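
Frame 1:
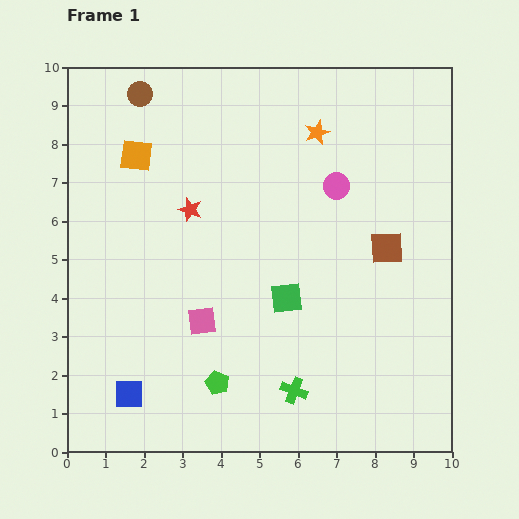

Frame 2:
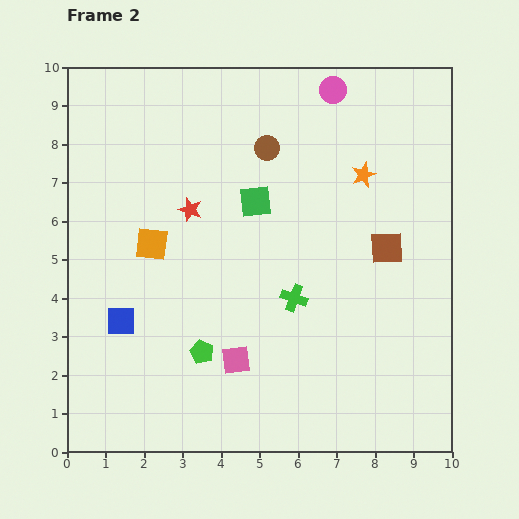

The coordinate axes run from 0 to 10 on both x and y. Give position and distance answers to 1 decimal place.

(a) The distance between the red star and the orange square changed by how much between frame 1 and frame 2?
-0.7

Distance in frame 1: 2.0. Distance in frame 2: 1.3.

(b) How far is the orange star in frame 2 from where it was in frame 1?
1.6

The orange star moved from (6.5, 8.3) to (7.7, 7.2), a distance of √(1.2² + 1.1²) ≈ 1.6.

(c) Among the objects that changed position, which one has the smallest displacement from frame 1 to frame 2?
the green pentagon

(moved 0.9)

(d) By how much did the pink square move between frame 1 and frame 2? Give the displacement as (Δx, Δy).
(0.9, -1.0)

The pink square was at (3.5, 3.4) in frame 1 and (4.4, 2.4) in frame 2.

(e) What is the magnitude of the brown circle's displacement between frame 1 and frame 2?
3.6

The brown circle moved from (1.9, 9.3) to (5.2, 7.9), a distance of √(3.3² + 1.4²) ≈ 3.6.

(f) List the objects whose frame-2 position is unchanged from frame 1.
the red star, the brown square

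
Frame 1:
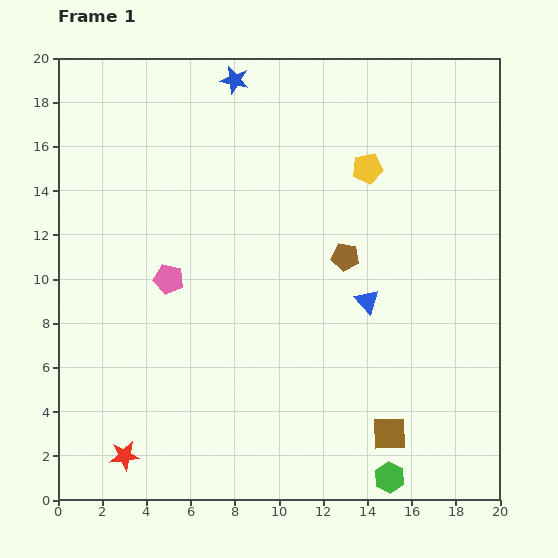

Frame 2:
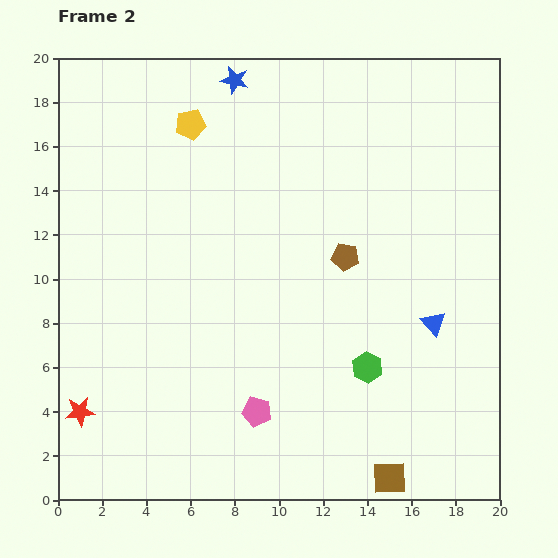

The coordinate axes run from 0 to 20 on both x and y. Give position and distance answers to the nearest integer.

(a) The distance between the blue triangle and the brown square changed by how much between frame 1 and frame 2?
+1

Distance in frame 1: 6. Distance in frame 2: 7.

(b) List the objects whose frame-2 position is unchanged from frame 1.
the blue star, the brown pentagon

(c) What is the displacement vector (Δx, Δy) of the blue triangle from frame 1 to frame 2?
(3, -1)

The blue triangle was at (14, 9) in frame 1 and (17, 8) in frame 2.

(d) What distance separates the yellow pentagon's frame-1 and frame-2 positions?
8

The yellow pentagon moved from (14, 15) to (6, 17), a distance of √(8² + 2²) ≈ 8.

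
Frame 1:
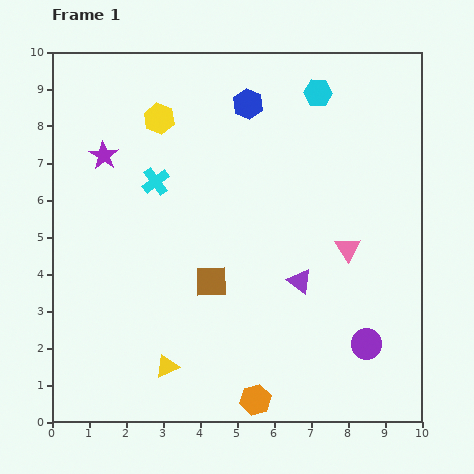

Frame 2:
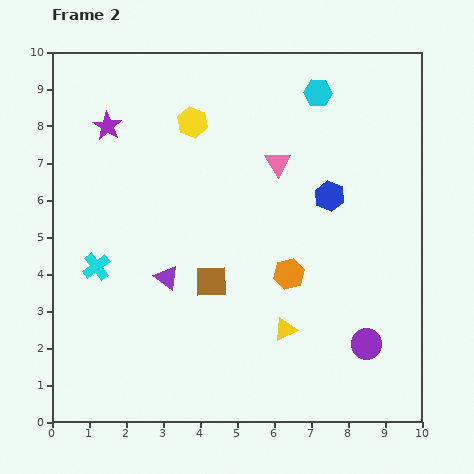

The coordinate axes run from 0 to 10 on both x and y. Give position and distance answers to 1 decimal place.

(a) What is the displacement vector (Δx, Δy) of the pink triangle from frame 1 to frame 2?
(-1.9, 2.3)

The pink triangle was at (8.0, 4.7) in frame 1 and (6.1, 7.0) in frame 2.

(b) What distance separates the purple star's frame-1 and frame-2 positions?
0.8

The purple star moved from (1.4, 7.2) to (1.5, 8.0), a distance of √(0.1² + 0.8²) ≈ 0.8.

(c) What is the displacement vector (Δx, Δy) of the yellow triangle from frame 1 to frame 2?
(3.2, 1.0)

The yellow triangle was at (3.1, 1.5) in frame 1 and (6.3, 2.5) in frame 2.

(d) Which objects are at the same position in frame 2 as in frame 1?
the cyan hexagon, the brown square, the purple circle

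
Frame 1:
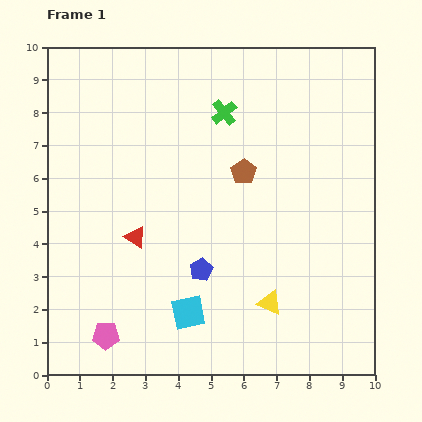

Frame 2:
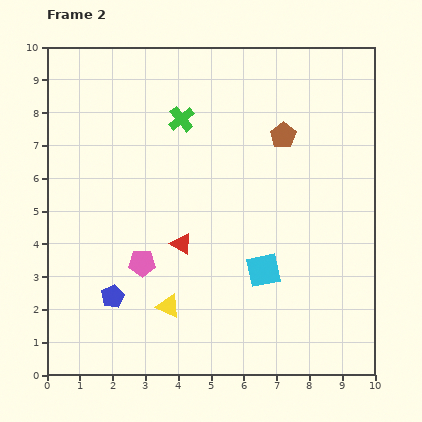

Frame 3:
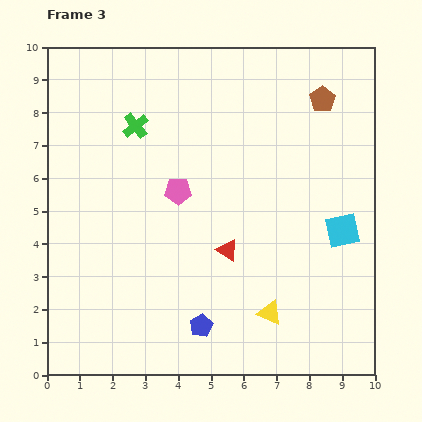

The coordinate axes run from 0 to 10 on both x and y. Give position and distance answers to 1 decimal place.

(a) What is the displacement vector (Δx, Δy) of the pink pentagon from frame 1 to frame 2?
(1.1, 2.2)

The pink pentagon was at (1.8, 1.2) in frame 1 and (2.9, 3.4) in frame 2.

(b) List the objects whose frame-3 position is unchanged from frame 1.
none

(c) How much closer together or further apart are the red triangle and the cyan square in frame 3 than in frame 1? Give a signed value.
+0.8

Distance in frame 1: 2.8. Distance in frame 3: 3.6.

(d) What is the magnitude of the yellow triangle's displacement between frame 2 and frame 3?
3.1

The yellow triangle moved from (3.7, 2.1) to (6.8, 1.9), a distance of √(3.1² + 0.2²) ≈ 3.1.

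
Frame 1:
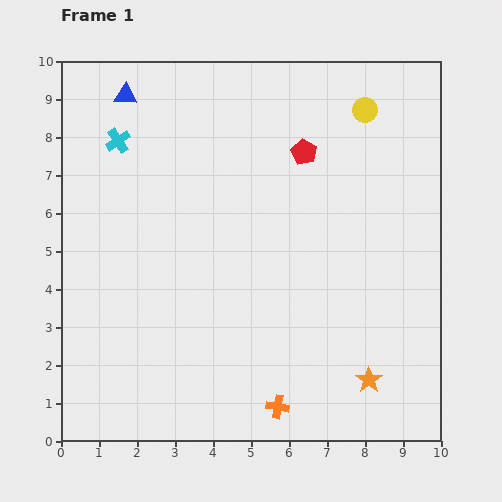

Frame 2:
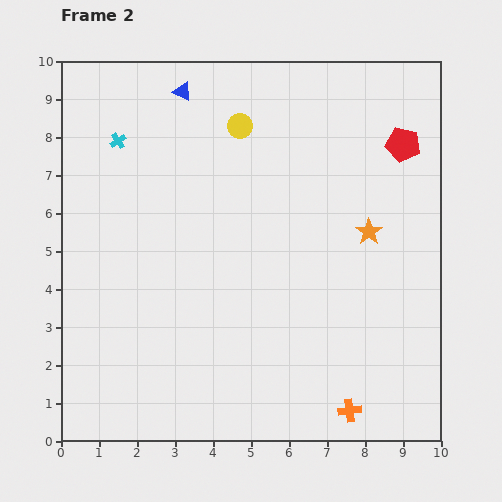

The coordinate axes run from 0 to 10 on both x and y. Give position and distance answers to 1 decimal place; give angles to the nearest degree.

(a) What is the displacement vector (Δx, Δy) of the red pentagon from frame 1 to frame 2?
(2.6, 0.2)

The red pentagon was at (6.4, 7.6) in frame 1 and (9.0, 7.8) in frame 2.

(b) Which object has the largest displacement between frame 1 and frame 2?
the orange star

(moved 3.9; next 3.3)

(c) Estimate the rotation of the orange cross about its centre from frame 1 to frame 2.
17° counter-clockwise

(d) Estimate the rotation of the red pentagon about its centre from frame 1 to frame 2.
16° counter-clockwise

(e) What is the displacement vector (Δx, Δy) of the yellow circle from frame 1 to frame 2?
(-3.3, -0.4)

The yellow circle was at (8.0, 8.7) in frame 1 and (4.7, 8.3) in frame 2.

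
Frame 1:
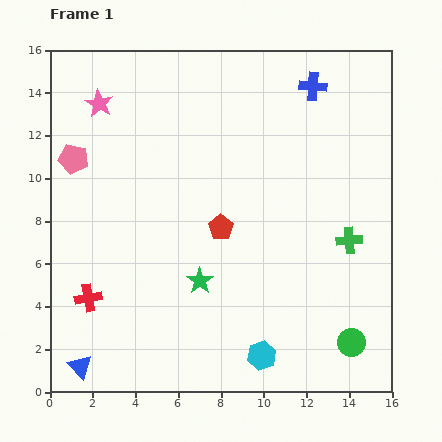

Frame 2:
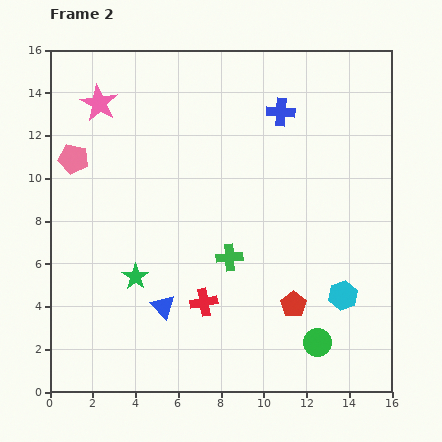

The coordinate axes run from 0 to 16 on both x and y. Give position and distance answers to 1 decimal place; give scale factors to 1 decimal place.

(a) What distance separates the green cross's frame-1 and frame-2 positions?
5.7

The green cross moved from (14.0, 7.1) to (8.4, 6.3), a distance of √(5.6² + 0.8²) ≈ 5.7.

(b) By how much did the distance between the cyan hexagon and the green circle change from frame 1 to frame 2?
-1.7

Distance in frame 1: 4.2. Distance in frame 2: 2.5.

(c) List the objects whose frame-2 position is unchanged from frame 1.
the pink star, the pink pentagon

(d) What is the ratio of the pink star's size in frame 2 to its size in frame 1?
1.3×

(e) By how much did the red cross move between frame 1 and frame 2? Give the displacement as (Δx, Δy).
(5.4, -0.2)

The red cross was at (1.8, 4.4) in frame 1 and (7.2, 4.2) in frame 2.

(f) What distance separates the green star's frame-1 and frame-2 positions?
3.0

The green star moved from (7.0, 5.2) to (4.0, 5.4), a distance of √(3.0² + 0.2²) ≈ 3.0.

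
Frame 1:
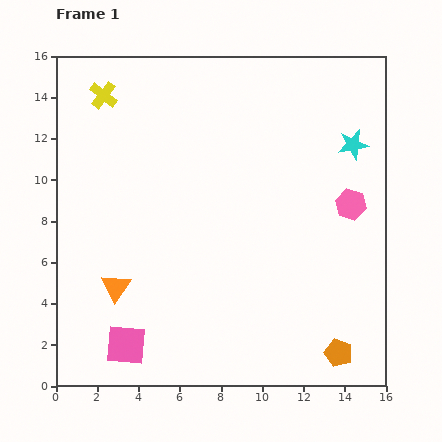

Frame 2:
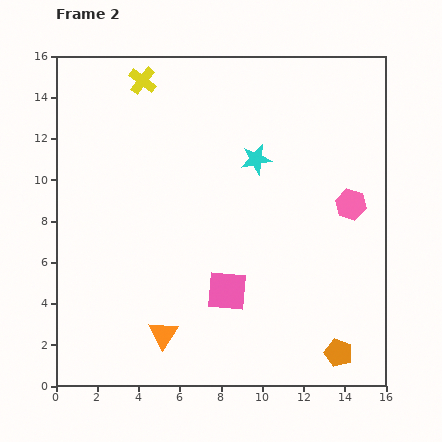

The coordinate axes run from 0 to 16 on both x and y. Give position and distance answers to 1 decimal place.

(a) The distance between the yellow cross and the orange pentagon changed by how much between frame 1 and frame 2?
-0.6

Distance in frame 1: 16.9. Distance in frame 2: 16.3.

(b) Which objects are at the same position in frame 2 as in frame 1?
the orange pentagon, the pink hexagon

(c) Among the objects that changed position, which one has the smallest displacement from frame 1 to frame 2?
the yellow cross

(moved 2.0)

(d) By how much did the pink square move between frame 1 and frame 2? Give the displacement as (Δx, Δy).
(4.9, 2.6)

The pink square was at (3.4, 2.0) in frame 1 and (8.3, 4.6) in frame 2.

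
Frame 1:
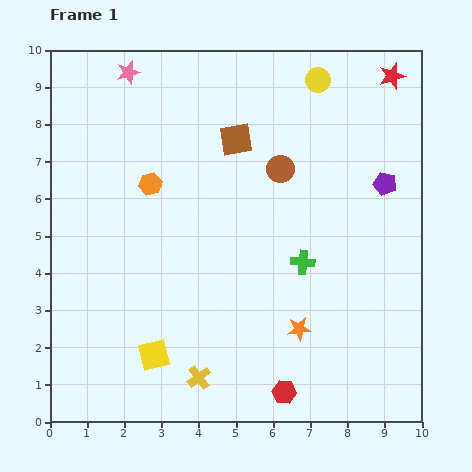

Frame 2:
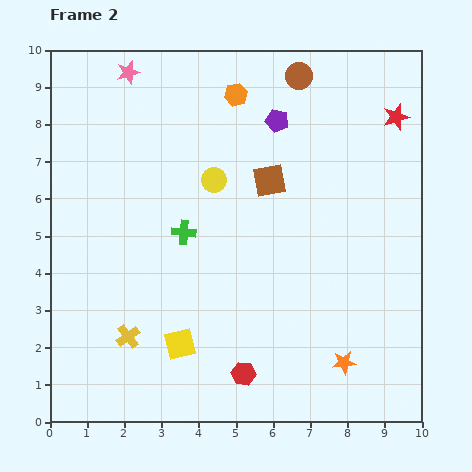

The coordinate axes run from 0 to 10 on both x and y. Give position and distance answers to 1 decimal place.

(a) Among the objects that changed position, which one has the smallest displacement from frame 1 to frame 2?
the yellow square

(moved 0.8)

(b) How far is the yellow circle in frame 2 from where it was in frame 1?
3.9

The yellow circle moved from (7.2, 9.2) to (4.4, 6.5), a distance of √(2.8² + 2.7²) ≈ 3.9.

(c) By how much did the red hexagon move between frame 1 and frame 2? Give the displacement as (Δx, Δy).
(-1.1, 0.5)

The red hexagon was at (6.3, 0.8) in frame 1 and (5.2, 1.3) in frame 2.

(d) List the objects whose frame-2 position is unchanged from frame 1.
the pink star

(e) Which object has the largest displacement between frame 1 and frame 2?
the yellow circle

(moved 3.9; next 3.4)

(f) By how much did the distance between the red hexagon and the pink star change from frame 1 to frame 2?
-0.9

Distance in frame 1: 9.6. Distance in frame 2: 8.7.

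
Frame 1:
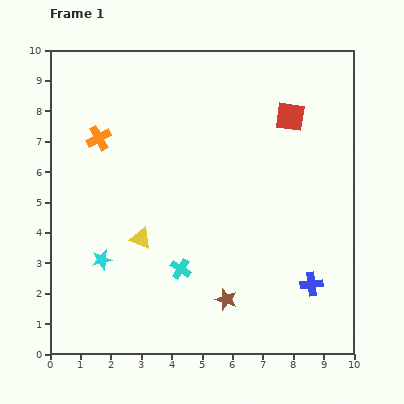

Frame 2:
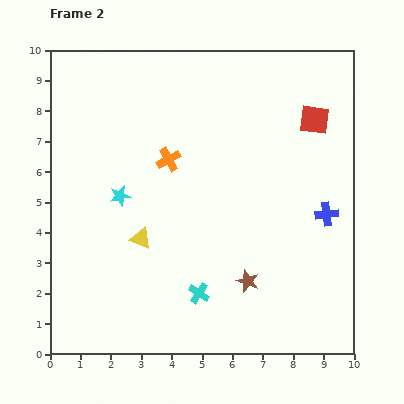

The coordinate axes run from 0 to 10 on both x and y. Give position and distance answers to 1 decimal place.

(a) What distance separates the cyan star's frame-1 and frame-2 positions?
2.2

The cyan star moved from (1.7, 3.1) to (2.3, 5.2), a distance of √(0.6² + 2.1²) ≈ 2.2.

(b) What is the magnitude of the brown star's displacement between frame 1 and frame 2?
0.9

The brown star moved from (5.8, 1.8) to (6.5, 2.4), a distance of √(0.7² + 0.6²) ≈ 0.9.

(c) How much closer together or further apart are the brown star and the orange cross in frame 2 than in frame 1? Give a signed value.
-2.0

Distance in frame 1: 6.8. Distance in frame 2: 4.8.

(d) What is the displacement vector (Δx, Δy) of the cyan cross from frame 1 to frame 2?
(0.6, -0.8)

The cyan cross was at (4.3, 2.8) in frame 1 and (4.9, 2.0) in frame 2.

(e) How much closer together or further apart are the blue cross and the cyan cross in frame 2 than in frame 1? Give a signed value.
+0.6

Distance in frame 1: 4.3. Distance in frame 2: 4.9.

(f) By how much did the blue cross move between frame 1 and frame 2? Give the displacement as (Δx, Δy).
(0.5, 2.3)

The blue cross was at (8.6, 2.3) in frame 1 and (9.1, 4.6) in frame 2.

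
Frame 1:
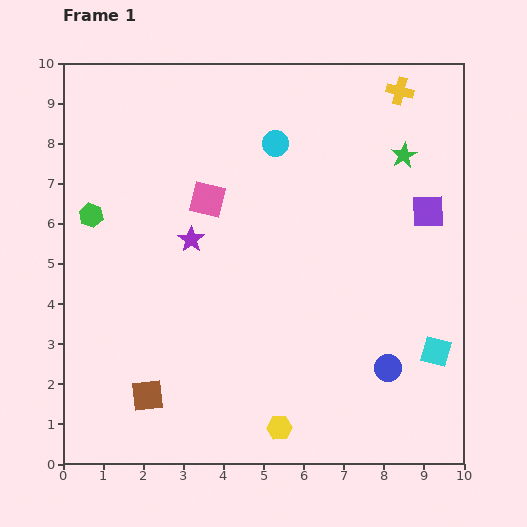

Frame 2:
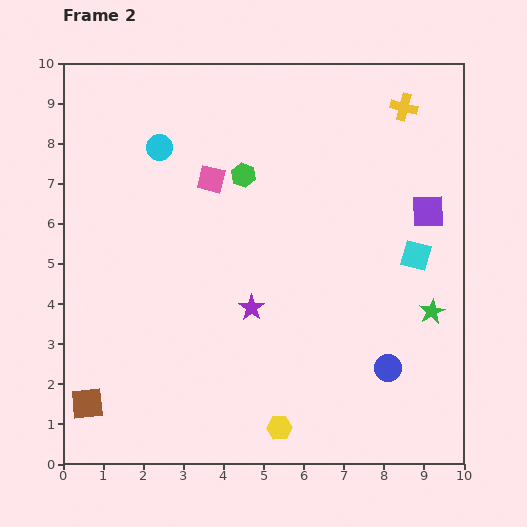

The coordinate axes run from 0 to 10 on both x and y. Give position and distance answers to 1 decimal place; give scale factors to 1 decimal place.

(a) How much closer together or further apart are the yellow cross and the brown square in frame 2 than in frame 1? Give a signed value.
+0.9

Distance in frame 1: 9.9. Distance in frame 2: 10.8.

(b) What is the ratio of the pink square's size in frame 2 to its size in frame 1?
0.8×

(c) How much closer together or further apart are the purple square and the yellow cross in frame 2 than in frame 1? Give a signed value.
-0.4

Distance in frame 1: 3.1. Distance in frame 2: 2.7.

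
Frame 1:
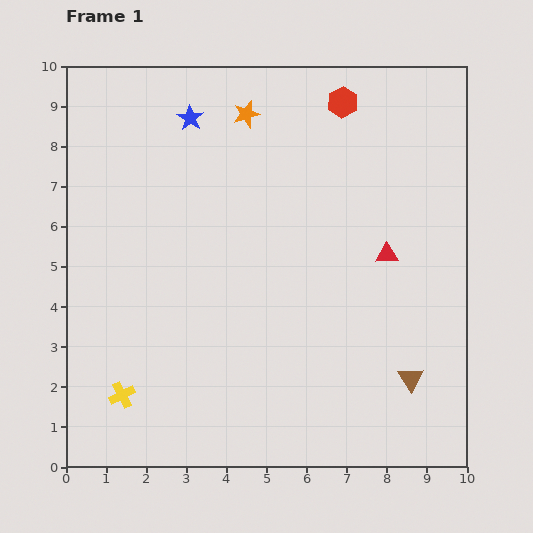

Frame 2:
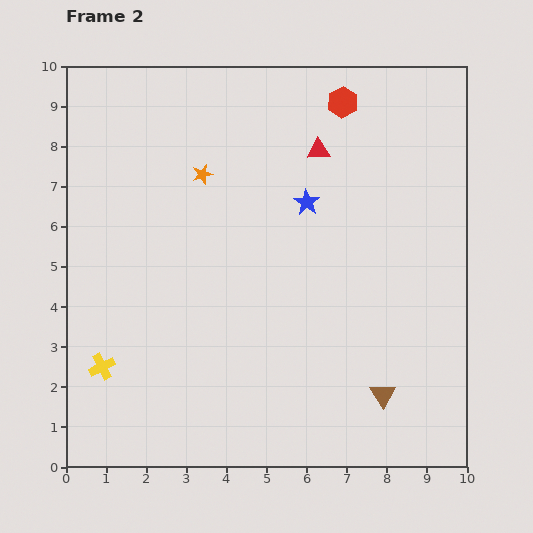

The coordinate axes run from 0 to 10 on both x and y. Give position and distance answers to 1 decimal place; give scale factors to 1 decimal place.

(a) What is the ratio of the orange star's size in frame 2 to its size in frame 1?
0.7×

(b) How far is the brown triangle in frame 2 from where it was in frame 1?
0.8

The brown triangle moved from (8.6, 2.2) to (7.9, 1.8), a distance of √(0.7² + 0.4²) ≈ 0.8.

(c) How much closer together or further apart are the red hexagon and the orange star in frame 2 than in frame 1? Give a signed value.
+1.5

Distance in frame 1: 2.4. Distance in frame 2: 3.9.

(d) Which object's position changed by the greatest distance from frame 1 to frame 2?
the blue star

(moved 3.6; next 3.1)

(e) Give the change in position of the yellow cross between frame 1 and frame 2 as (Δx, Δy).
(-0.5, 0.7)

The yellow cross was at (1.4, 1.8) in frame 1 and (0.9, 2.5) in frame 2.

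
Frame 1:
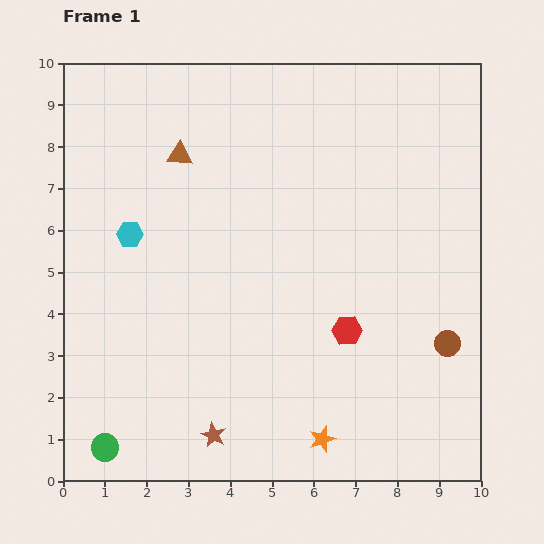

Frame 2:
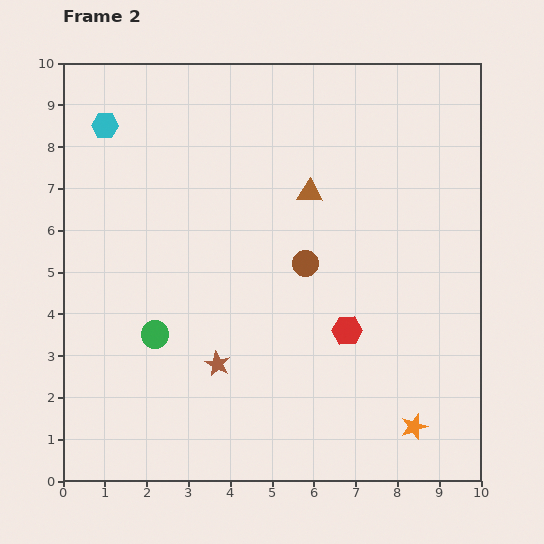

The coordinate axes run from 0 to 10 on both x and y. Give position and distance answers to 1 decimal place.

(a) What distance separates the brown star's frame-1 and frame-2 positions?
1.7

The brown star moved from (3.6, 1.1) to (3.7, 2.8), a distance of √(0.1² + 1.7²) ≈ 1.7.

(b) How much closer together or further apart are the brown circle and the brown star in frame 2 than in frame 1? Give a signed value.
-2.8

Distance in frame 1: 6.0. Distance in frame 2: 3.2.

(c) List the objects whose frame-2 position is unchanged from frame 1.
the red hexagon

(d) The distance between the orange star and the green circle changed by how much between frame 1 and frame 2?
+1.4

Distance in frame 1: 5.2. Distance in frame 2: 6.6.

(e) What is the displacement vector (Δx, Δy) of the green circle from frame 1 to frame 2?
(1.2, 2.7)

The green circle was at (1.0, 0.8) in frame 1 and (2.2, 3.5) in frame 2.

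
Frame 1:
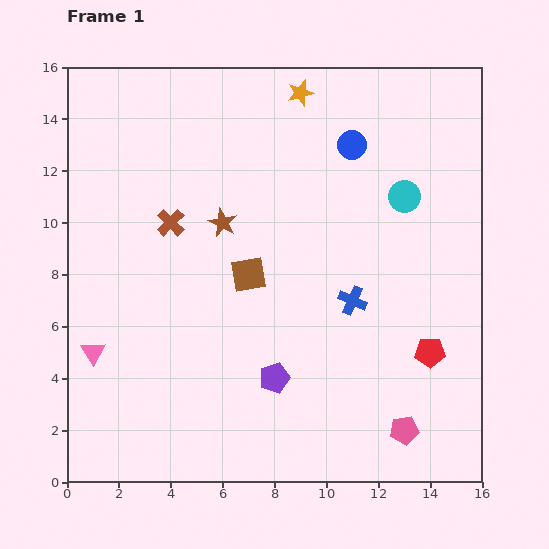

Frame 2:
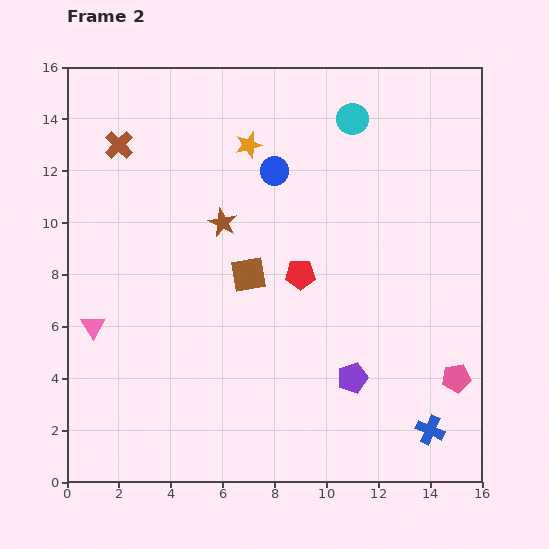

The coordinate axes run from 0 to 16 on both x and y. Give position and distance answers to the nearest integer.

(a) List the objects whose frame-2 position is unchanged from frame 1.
the brown square, the brown star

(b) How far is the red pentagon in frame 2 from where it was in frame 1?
6

The red pentagon moved from (14, 5) to (9, 8), a distance of √(5² + 3²) ≈ 6.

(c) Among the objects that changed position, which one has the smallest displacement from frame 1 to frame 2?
the pink triangle

(moved 1)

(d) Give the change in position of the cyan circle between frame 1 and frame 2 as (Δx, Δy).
(-2, 3)

The cyan circle was at (13, 11) in frame 1 and (11, 14) in frame 2.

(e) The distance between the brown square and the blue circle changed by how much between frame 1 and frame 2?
-2

Distance in frame 1: 6. Distance in frame 2: 4.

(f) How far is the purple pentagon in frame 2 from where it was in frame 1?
3

The purple pentagon moved from (8, 4) to (11, 4), a distance of √(3² + 0²) ≈ 3.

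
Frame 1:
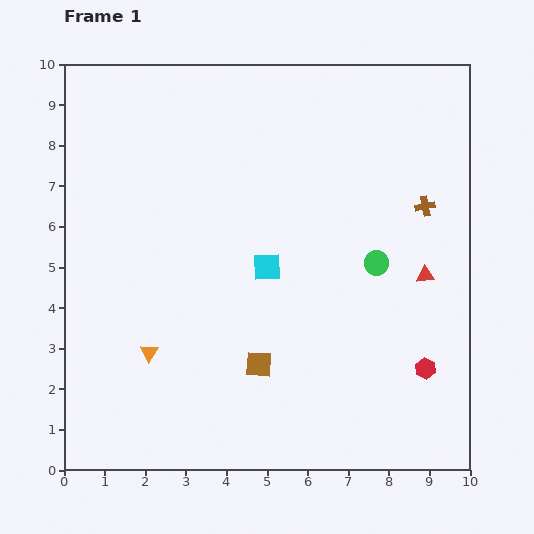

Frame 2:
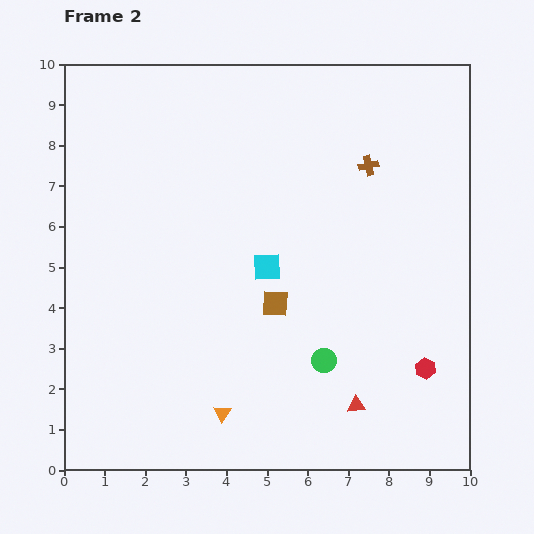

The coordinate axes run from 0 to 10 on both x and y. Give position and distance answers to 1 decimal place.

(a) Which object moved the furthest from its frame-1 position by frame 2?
the red triangle

(moved 3.6; next 2.7)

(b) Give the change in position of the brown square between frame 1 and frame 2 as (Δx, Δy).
(0.4, 1.5)

The brown square was at (4.8, 2.6) in frame 1 and (5.2, 4.1) in frame 2.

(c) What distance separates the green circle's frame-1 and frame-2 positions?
2.7

The green circle moved from (7.7, 5.1) to (6.4, 2.7), a distance of √(1.3² + 2.4²) ≈ 2.7.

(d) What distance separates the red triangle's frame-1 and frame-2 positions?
3.6

The red triangle moved from (8.9, 4.8) to (7.2, 1.6), a distance of √(1.7² + 3.2²) ≈ 3.6.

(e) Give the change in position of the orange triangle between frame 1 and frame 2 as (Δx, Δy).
(1.8, -1.5)

The orange triangle was at (2.1, 2.9) in frame 1 and (3.9, 1.4) in frame 2.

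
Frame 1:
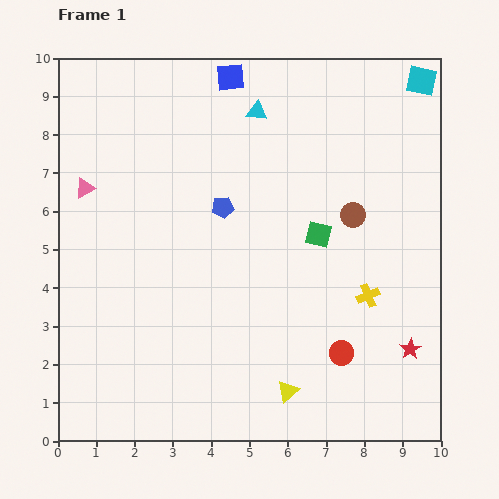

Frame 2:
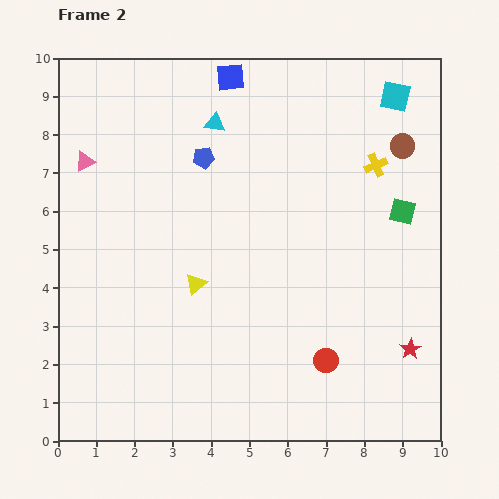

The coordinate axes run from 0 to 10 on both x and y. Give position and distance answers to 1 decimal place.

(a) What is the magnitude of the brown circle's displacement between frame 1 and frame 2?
2.2

The brown circle moved from (7.7, 5.9) to (9.0, 7.7), a distance of √(1.3² + 1.8²) ≈ 2.2.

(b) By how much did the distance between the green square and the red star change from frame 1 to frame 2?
-0.2

Distance in frame 1: 3.8. Distance in frame 2: 3.6.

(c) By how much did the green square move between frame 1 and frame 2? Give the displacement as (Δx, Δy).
(2.2, 0.6)

The green square was at (6.8, 5.4) in frame 1 and (9.0, 6.0) in frame 2.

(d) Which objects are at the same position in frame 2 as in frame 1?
the blue square, the red star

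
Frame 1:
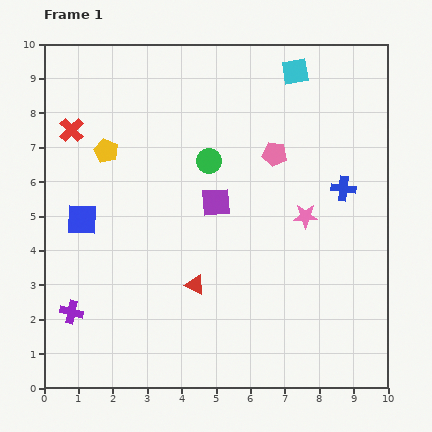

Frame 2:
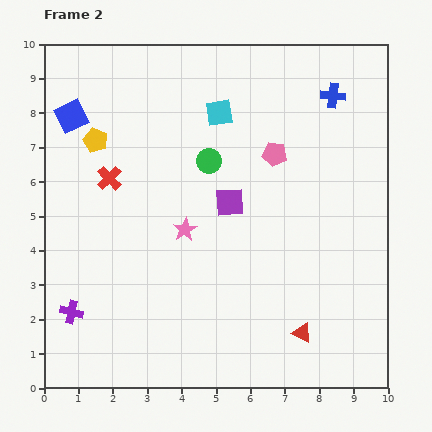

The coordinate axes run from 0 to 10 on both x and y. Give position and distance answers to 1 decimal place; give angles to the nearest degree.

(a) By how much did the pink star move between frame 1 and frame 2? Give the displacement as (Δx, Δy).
(-3.5, -0.4)

The pink star was at (7.6, 5.0) in frame 1 and (4.1, 4.6) in frame 2.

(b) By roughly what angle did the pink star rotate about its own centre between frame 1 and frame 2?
30° counter-clockwise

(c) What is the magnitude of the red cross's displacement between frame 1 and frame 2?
1.8

The red cross moved from (0.8, 7.5) to (1.9, 6.1), a distance of √(1.1² + 1.4²) ≈ 1.8.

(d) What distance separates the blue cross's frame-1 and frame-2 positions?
2.7

The blue cross moved from (8.7, 5.8) to (8.4, 8.5), a distance of √(0.3² + 2.7²) ≈ 2.7.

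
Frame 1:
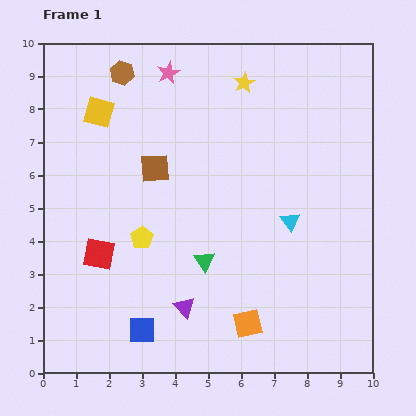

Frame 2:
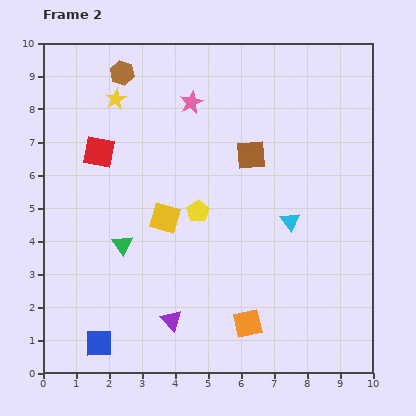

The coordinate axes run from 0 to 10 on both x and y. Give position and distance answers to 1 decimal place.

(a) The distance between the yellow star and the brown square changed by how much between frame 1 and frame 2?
+0.7

Distance in frame 1: 3.7. Distance in frame 2: 4.4.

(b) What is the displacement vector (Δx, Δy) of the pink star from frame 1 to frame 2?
(0.7, -0.9)

The pink star was at (3.8, 9.1) in frame 1 and (4.5, 8.2) in frame 2.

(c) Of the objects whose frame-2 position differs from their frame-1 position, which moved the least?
the purple triangle

(moved 0.6)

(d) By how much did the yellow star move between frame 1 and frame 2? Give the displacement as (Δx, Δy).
(-3.9, -0.5)

The yellow star was at (6.1, 8.8) in frame 1 and (2.2, 8.3) in frame 2.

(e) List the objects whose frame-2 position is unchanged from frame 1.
the orange square, the cyan triangle, the brown hexagon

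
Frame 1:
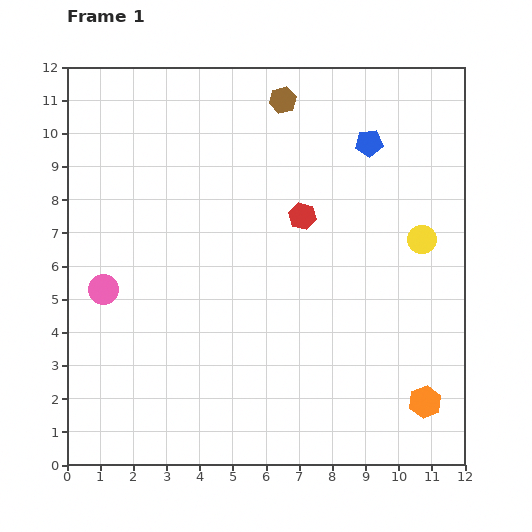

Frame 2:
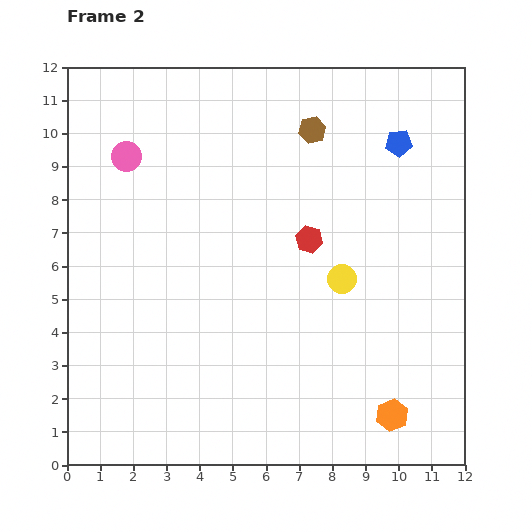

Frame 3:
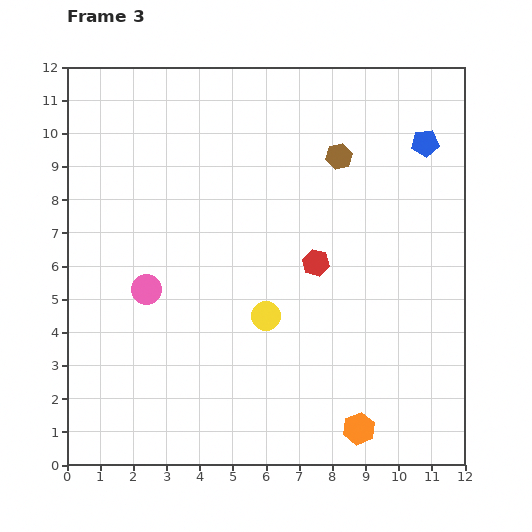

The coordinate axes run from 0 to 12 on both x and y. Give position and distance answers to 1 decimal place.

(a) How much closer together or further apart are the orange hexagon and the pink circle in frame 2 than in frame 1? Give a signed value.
+0.9

Distance in frame 1: 10.3. Distance in frame 2: 11.2.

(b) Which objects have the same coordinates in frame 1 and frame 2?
none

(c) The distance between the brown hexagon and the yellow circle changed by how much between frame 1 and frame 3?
-0.6

Distance in frame 1: 5.9. Distance in frame 3: 5.3.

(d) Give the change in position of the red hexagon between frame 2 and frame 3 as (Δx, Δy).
(0.2, -0.7)

The red hexagon was at (7.3, 6.8) in frame 2 and (7.5, 6.1) in frame 3.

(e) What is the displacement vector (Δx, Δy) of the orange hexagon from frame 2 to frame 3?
(-1.0, -0.4)

The orange hexagon was at (9.8, 1.5) in frame 2 and (8.8, 1.1) in frame 3.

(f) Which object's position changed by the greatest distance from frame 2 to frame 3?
the pink circle

(moved 4.0; next 2.5)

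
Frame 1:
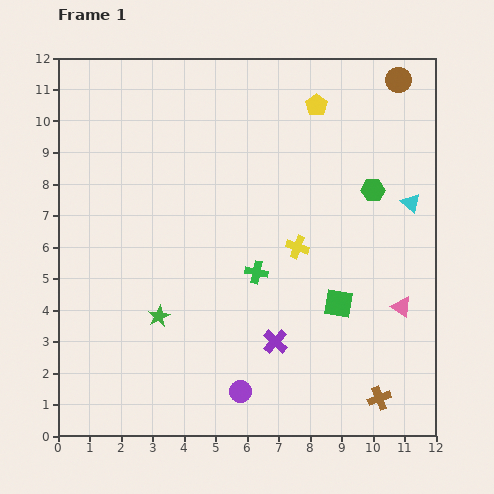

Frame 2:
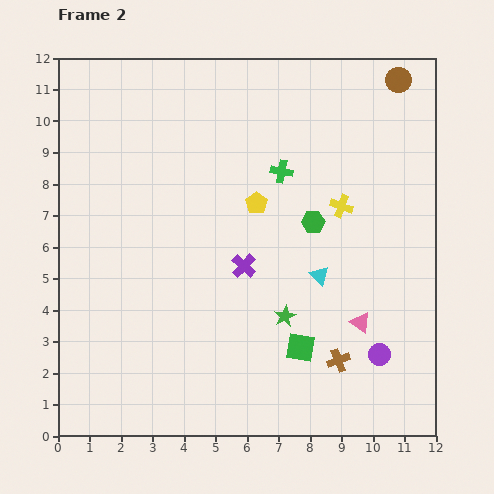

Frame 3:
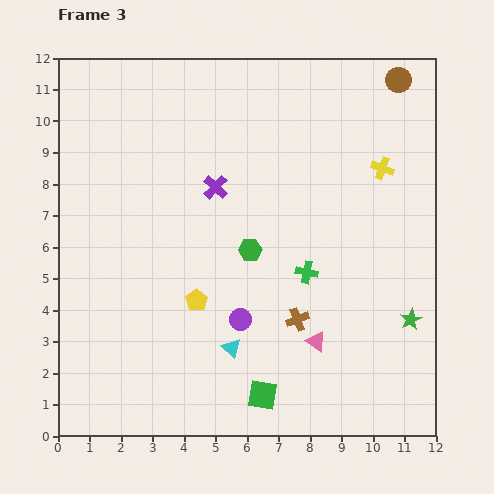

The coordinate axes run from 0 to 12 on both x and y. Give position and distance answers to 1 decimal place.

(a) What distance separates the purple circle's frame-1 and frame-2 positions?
4.6

The purple circle moved from (5.8, 1.4) to (10.2, 2.6), a distance of √(4.4² + 1.2²) ≈ 4.6.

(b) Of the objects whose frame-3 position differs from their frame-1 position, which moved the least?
the green cross

(moved 1.6)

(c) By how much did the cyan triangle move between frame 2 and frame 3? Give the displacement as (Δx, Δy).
(-2.8, -2.3)

The cyan triangle was at (8.3, 5.1) in frame 2 and (5.5, 2.8) in frame 3.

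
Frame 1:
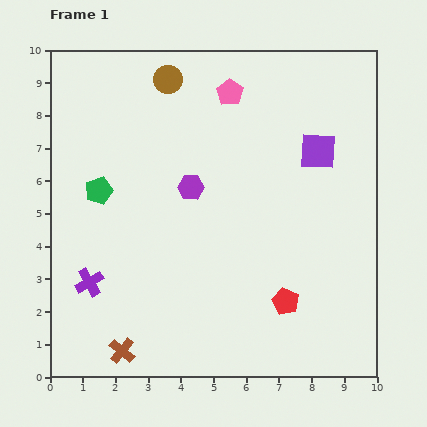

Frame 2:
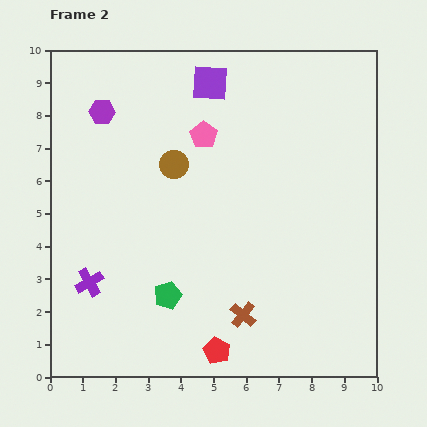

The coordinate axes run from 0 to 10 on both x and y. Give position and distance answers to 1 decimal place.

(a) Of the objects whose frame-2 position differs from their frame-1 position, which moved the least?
the pink pentagon

(moved 1.5)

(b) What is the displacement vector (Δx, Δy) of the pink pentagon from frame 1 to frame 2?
(-0.8, -1.3)

The pink pentagon was at (5.5, 8.7) in frame 1 and (4.7, 7.4) in frame 2.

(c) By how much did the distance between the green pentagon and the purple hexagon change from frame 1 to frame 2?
+3.1

Distance in frame 1: 2.8. Distance in frame 2: 5.9.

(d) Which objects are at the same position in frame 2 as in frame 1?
the purple cross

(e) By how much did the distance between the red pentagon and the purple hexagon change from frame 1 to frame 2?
+3.6

Distance in frame 1: 4.5. Distance in frame 2: 8.1.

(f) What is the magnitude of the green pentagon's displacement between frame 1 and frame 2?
3.8

The green pentagon moved from (1.5, 5.7) to (3.6, 2.5), a distance of √(2.1² + 3.2²) ≈ 3.8.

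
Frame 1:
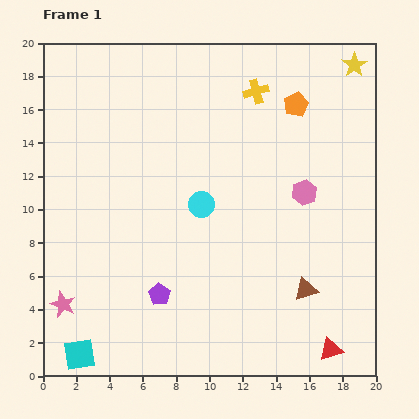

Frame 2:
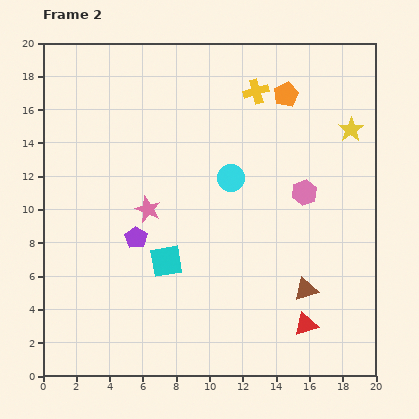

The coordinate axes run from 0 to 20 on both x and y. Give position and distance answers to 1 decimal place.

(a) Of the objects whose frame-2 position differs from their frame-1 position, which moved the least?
the orange pentagon

(moved 0.8)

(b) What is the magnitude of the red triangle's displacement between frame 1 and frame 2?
2.1

The red triangle moved from (17.3, 1.6) to (15.8, 3.1), a distance of √(1.5² + 1.5²) ≈ 2.1.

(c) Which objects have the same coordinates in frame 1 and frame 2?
the yellow cross, the pink hexagon, the brown triangle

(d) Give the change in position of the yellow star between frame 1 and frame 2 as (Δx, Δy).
(-0.2, -3.9)

The yellow star was at (18.7, 18.7) in frame 1 and (18.5, 14.8) in frame 2.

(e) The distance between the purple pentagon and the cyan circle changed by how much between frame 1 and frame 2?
+0.7

Distance in frame 1: 6.0. Distance in frame 2: 6.7.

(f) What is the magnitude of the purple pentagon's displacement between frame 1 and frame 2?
3.7

The purple pentagon moved from (7.0, 4.9) to (5.6, 8.3), a distance of √(1.4² + 3.4²) ≈ 3.7.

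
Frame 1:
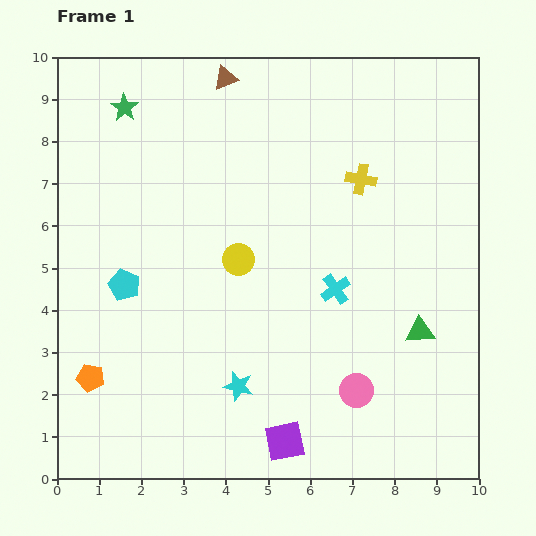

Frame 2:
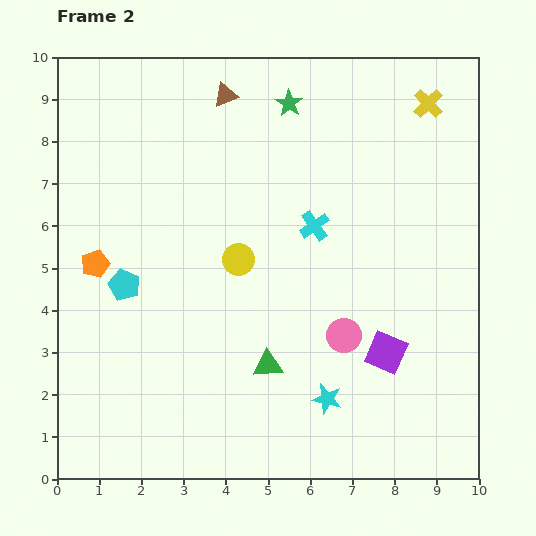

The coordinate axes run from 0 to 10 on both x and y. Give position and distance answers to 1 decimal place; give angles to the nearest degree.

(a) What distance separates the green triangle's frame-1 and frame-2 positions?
3.7

The green triangle moved from (8.6, 3.5) to (5.0, 2.7), a distance of √(3.6² + 0.8²) ≈ 3.7.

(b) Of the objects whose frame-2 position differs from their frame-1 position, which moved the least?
the brown triangle

(moved 0.4)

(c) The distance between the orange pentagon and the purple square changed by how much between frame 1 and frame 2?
+2.4

Distance in frame 1: 4.8. Distance in frame 2: 7.2.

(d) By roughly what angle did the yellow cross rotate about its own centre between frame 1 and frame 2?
35° clockwise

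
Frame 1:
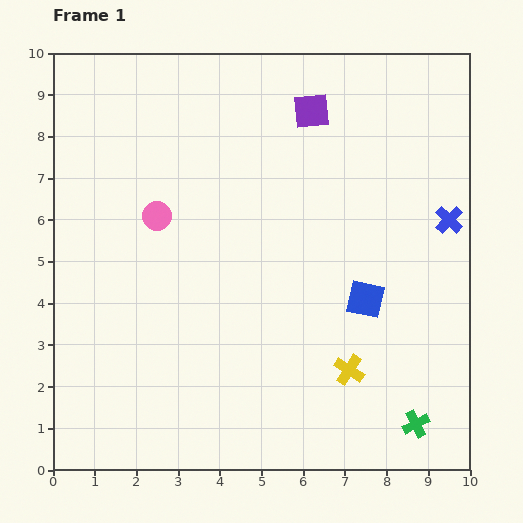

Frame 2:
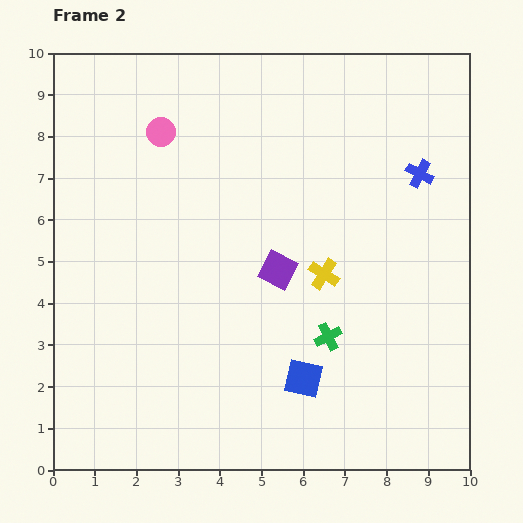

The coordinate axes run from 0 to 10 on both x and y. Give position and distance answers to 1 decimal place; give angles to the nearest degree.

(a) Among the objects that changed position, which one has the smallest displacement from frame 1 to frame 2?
the blue cross

(moved 1.3)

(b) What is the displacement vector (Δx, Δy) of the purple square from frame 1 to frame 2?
(-0.8, -3.8)

The purple square was at (6.2, 8.6) in frame 1 and (5.4, 4.8) in frame 2.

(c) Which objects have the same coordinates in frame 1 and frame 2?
none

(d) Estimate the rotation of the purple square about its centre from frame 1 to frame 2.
32° clockwise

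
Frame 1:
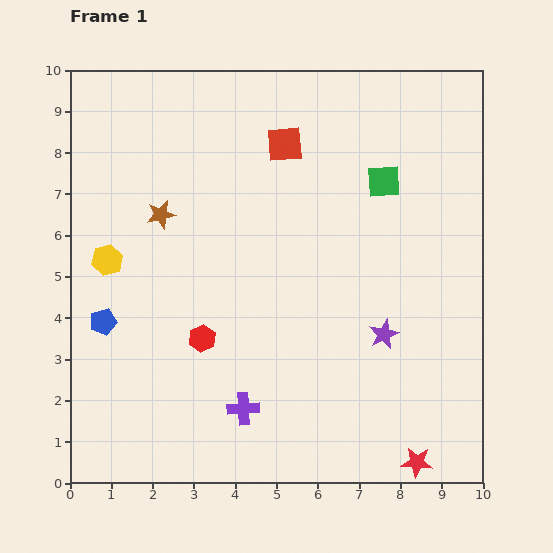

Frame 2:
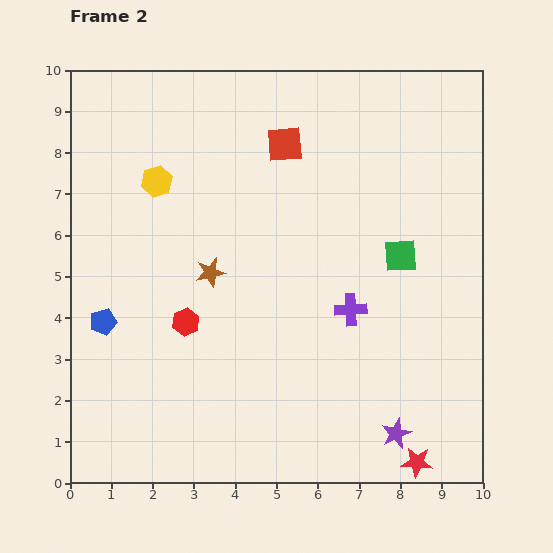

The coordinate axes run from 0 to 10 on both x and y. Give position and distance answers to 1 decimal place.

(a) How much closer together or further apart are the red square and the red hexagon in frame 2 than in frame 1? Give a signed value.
-0.2

Distance in frame 1: 5.1. Distance in frame 2: 4.9.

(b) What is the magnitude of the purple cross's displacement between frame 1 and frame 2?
3.5

The purple cross moved from (4.2, 1.8) to (6.8, 4.2), a distance of √(2.6² + 2.4²) ≈ 3.5.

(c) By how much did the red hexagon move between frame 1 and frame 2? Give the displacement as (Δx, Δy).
(-0.4, 0.4)

The red hexagon was at (3.2, 3.5) in frame 1 and (2.8, 3.9) in frame 2.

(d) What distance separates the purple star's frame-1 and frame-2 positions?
2.4

The purple star moved from (7.6, 3.6) to (7.9, 1.2), a distance of √(0.3² + 2.4²) ≈ 2.4.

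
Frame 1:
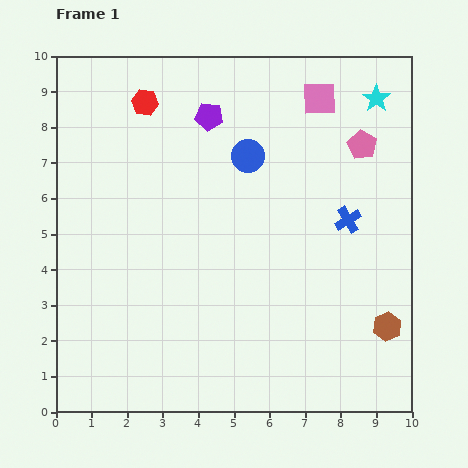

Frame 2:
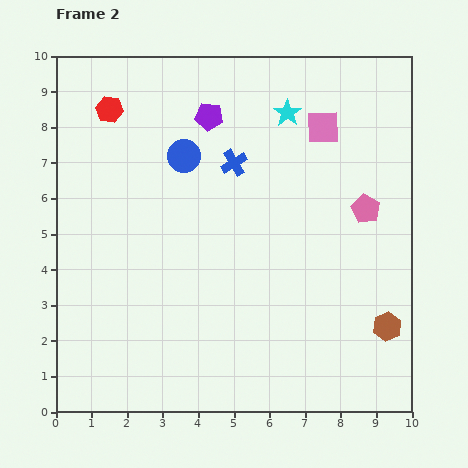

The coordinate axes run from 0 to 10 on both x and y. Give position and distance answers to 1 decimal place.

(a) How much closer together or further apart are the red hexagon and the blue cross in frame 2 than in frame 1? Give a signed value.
-2.8

Distance in frame 1: 6.6. Distance in frame 2: 3.8.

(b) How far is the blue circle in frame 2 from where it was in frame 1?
1.8

The blue circle moved from (5.4, 7.2) to (3.6, 7.2), a distance of √(1.8² + 0.0²) ≈ 1.8.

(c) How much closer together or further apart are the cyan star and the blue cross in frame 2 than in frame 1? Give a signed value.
-1.4

Distance in frame 1: 3.5. Distance in frame 2: 2.1.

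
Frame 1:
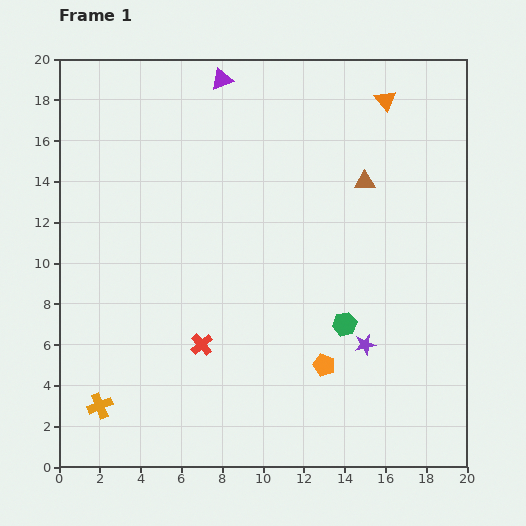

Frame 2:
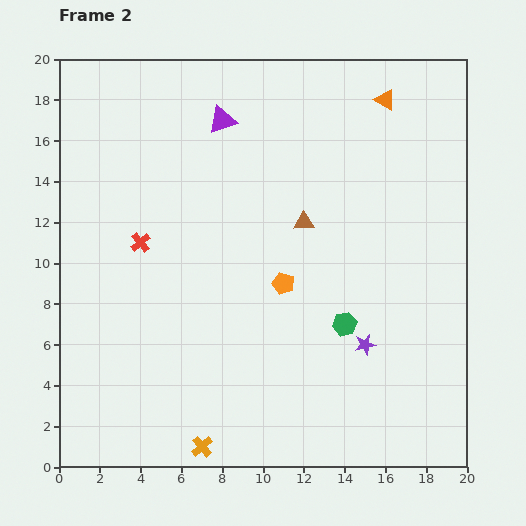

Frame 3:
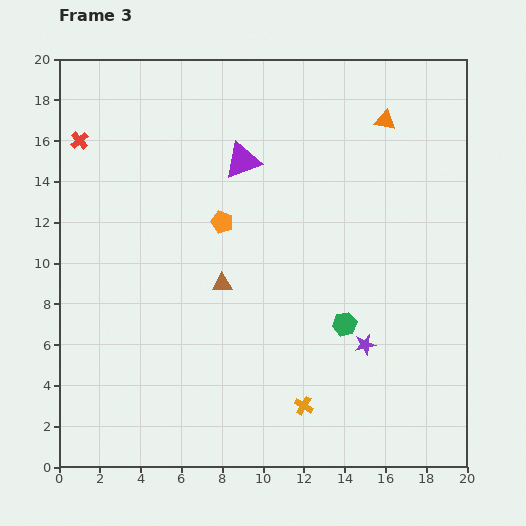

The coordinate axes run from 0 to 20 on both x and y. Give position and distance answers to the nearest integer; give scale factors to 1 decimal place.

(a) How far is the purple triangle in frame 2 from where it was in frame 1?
2

The purple triangle moved from (8, 19) to (8, 17), a distance of √(0² + 2²) ≈ 2.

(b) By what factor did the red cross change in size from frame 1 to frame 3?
0.8×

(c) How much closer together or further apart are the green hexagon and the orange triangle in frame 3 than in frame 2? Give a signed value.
-1

Distance in frame 2: 11. Distance in frame 3: 10.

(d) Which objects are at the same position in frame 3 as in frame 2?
the purple star, the green hexagon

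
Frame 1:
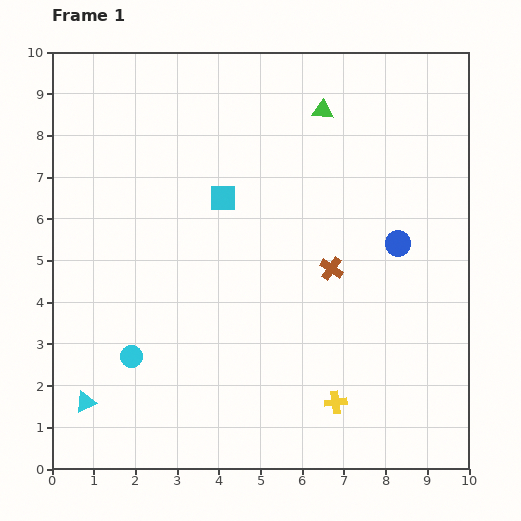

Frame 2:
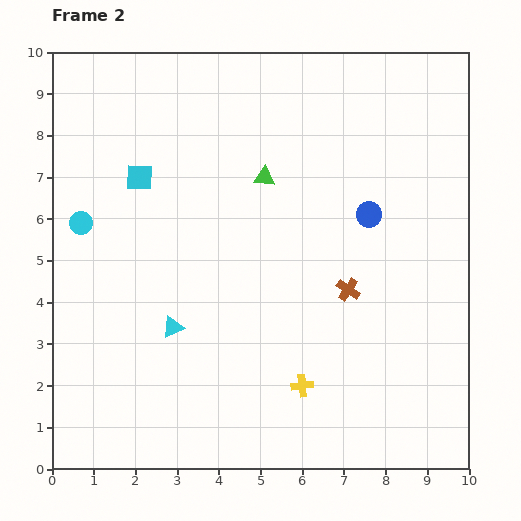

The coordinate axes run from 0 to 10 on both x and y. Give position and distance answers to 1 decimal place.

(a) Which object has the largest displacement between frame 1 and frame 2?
the cyan circle

(moved 3.4; next 2.8)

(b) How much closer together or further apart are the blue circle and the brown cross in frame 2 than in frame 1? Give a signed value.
+0.2

Distance in frame 1: 1.7. Distance in frame 2: 1.9.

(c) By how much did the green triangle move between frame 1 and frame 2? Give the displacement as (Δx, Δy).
(-1.4, -1.6)

The green triangle was at (6.5, 8.6) in frame 1 and (5.1, 7.0) in frame 2.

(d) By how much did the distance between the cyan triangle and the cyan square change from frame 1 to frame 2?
-2.2

Distance in frame 1: 5.9. Distance in frame 2: 3.7.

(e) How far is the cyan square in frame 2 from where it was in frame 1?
2.1

The cyan square moved from (4.1, 6.5) to (2.1, 7.0), a distance of √(2.0² + 0.5²) ≈ 2.1.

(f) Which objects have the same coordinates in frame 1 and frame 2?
none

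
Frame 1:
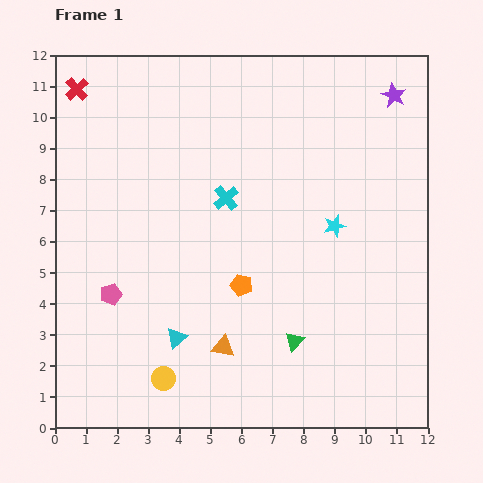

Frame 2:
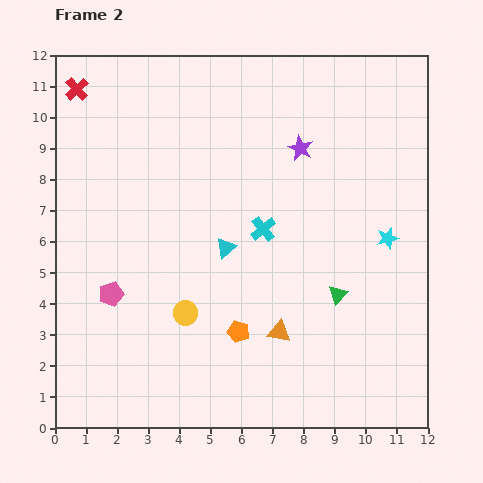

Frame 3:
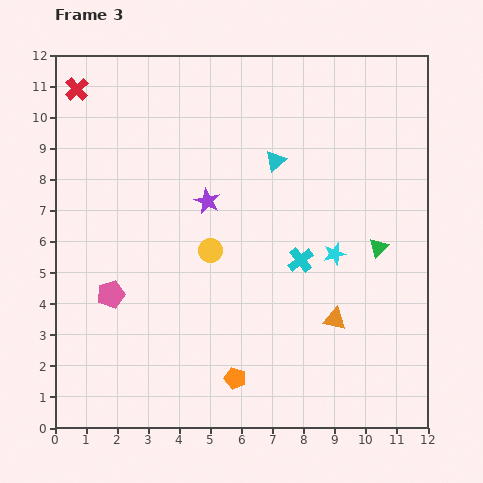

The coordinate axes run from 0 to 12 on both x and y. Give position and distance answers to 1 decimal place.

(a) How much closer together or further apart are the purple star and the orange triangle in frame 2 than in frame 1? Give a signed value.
-3.9

Distance in frame 1: 9.8. Distance in frame 2: 5.9.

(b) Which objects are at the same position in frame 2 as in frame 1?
the pink pentagon, the red cross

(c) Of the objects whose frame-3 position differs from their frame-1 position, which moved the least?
the cyan star

(moved 0.9)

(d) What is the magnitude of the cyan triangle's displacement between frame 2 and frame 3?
3.2

The cyan triangle moved from (5.5, 5.8) to (7.1, 8.6), a distance of √(1.6² + 2.8²) ≈ 3.2.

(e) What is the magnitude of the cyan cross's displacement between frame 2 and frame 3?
1.6

The cyan cross moved from (6.7, 6.4) to (7.9, 5.4), a distance of √(1.2² + 1.0²) ≈ 1.6.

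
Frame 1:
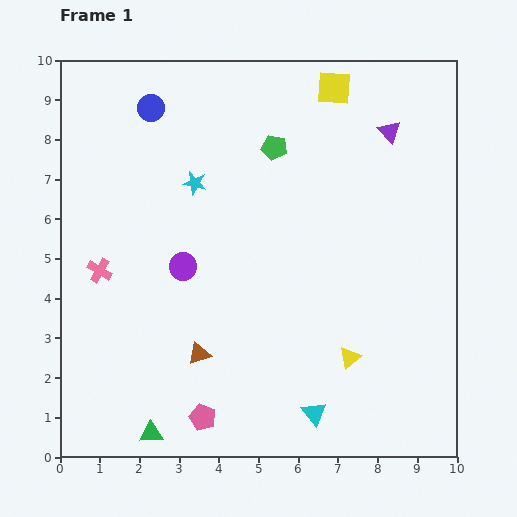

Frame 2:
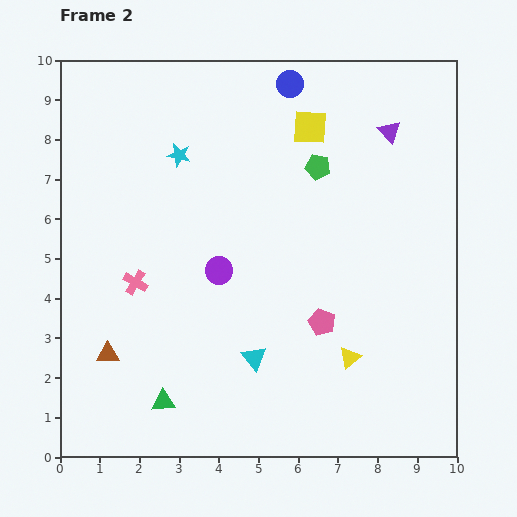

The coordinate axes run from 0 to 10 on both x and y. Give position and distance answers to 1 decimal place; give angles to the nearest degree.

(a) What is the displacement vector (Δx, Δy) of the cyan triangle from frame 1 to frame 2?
(-1.5, 1.4)

The cyan triangle was at (6.4, 1.1) in frame 1 and (4.9, 2.5) in frame 2.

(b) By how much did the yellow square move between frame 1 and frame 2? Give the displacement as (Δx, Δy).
(-0.6, -1.0)

The yellow square was at (6.9, 9.3) in frame 1 and (6.3, 8.3) in frame 2.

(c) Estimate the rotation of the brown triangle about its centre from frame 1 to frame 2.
18° clockwise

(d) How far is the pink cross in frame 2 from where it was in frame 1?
0.9

The pink cross moved from (1.0, 4.7) to (1.9, 4.4), a distance of √(0.9² + 0.3²) ≈ 0.9.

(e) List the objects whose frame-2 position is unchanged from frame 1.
the yellow triangle, the purple triangle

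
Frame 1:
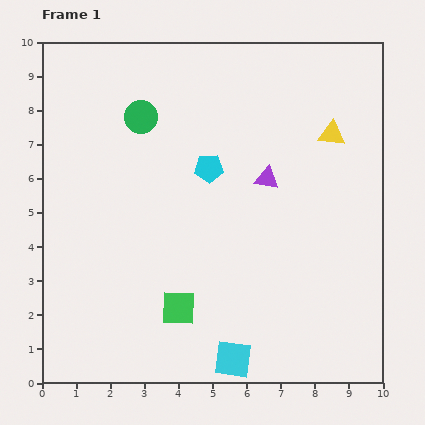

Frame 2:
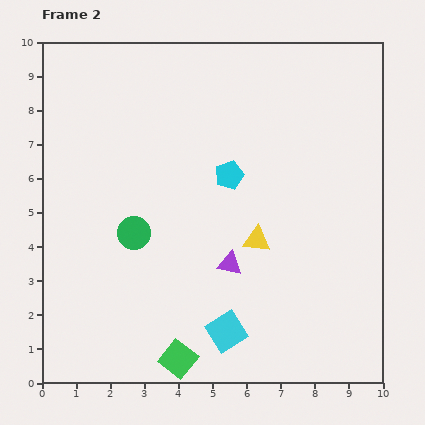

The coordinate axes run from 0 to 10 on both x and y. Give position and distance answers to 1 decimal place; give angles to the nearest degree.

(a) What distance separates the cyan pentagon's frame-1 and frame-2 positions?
0.6

The cyan pentagon moved from (4.9, 6.3) to (5.5, 6.1), a distance of √(0.6² + 0.2²) ≈ 0.6.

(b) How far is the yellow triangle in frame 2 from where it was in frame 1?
3.8

The yellow triangle moved from (8.5, 7.3) to (6.3, 4.2), a distance of √(2.2² + 3.1²) ≈ 3.8.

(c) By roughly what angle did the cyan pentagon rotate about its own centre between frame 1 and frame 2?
18° counter-clockwise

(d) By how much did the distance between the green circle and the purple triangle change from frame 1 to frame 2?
-1.2

Distance in frame 1: 4.1. Distance in frame 2: 2.9.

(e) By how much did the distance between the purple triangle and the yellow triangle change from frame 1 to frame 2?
-1.2

Distance in frame 1: 2.3. Distance in frame 2: 1.1.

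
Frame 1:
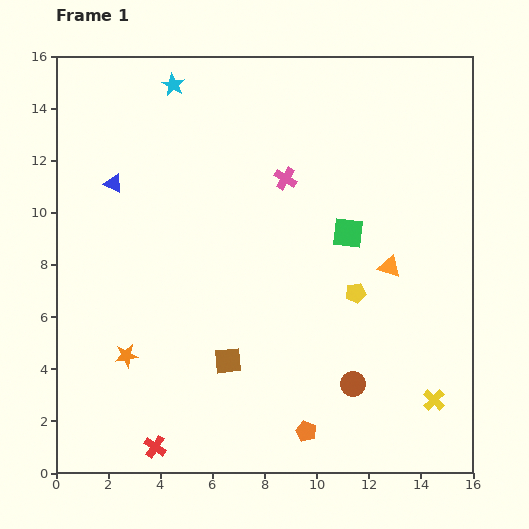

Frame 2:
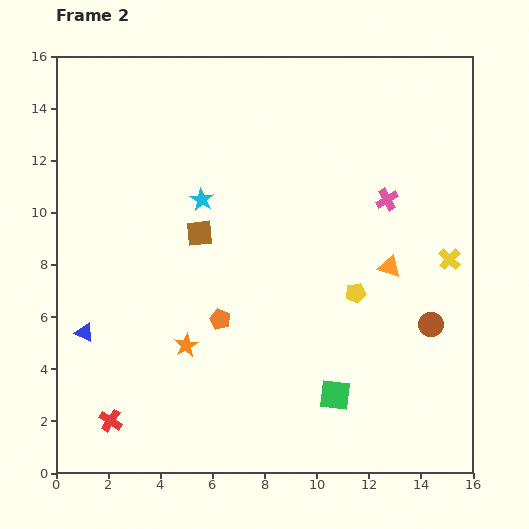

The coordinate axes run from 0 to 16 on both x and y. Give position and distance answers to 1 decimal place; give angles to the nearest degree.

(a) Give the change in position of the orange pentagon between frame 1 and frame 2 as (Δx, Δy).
(-3.3, 4.3)

The orange pentagon was at (9.6, 1.6) in frame 1 and (6.3, 5.9) in frame 2.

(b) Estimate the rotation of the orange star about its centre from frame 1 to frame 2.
20° counter-clockwise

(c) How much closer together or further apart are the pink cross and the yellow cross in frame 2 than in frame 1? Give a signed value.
-6.9

Distance in frame 1: 10.2. Distance in frame 2: 3.3.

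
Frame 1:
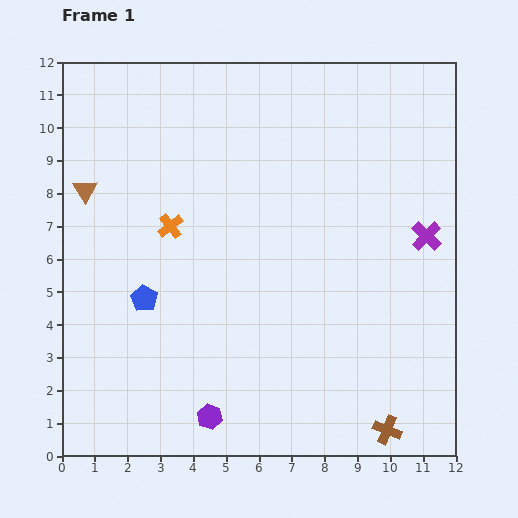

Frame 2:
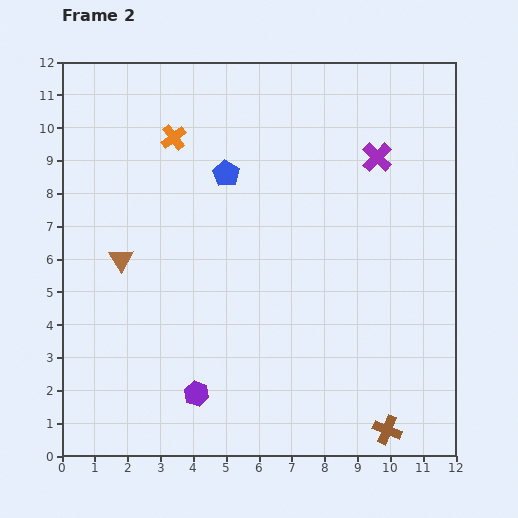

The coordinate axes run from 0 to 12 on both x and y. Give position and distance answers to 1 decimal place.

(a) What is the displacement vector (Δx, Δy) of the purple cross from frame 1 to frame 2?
(-1.5, 2.4)

The purple cross was at (11.1, 6.7) in frame 1 and (9.6, 9.1) in frame 2.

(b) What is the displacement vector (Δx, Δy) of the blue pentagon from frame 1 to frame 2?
(2.5, 3.8)

The blue pentagon was at (2.5, 4.8) in frame 1 and (5.0, 8.6) in frame 2.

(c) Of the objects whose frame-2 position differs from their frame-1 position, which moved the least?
the purple hexagon

(moved 0.8)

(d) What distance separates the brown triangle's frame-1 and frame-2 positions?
2.4

The brown triangle moved from (0.7, 8.1) to (1.8, 6.0), a distance of √(1.1² + 2.1²) ≈ 2.4.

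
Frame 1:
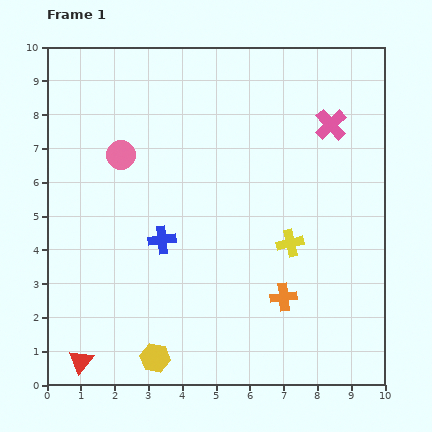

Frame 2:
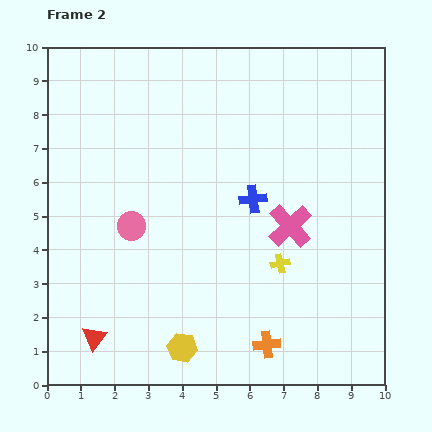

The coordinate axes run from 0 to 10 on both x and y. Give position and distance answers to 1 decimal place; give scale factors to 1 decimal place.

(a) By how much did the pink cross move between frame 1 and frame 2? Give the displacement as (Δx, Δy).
(-1.2, -3.0)

The pink cross was at (8.4, 7.7) in frame 1 and (7.2, 4.7) in frame 2.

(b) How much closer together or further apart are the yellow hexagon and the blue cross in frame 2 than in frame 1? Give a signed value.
+1.4

Distance in frame 1: 3.5. Distance in frame 2: 4.9.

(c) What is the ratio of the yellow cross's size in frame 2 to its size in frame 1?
0.7×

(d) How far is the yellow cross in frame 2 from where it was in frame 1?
0.7

The yellow cross moved from (7.2, 4.2) to (6.9, 3.6), a distance of √(0.3² + 0.6²) ≈ 0.7.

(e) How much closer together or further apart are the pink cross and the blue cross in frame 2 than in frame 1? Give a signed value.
-4.6

Distance in frame 1: 6.0. Distance in frame 2: 1.4.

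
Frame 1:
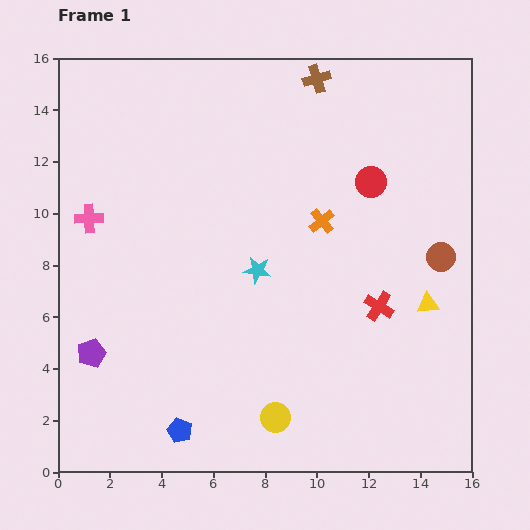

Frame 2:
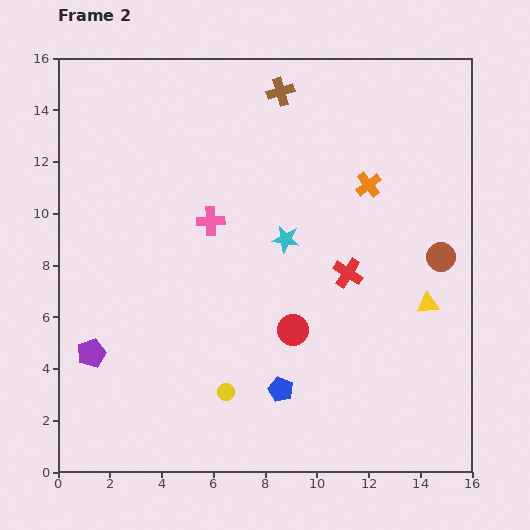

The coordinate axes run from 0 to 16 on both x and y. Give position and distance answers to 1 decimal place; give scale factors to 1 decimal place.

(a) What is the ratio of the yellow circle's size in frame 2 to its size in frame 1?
0.6×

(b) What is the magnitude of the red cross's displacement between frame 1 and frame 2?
1.8

The red cross moved from (12.4, 6.4) to (11.2, 7.7), a distance of √(1.2² + 1.3²) ≈ 1.8.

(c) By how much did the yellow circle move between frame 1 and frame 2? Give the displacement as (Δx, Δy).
(-1.9, 1.0)

The yellow circle was at (8.4, 2.1) in frame 1 and (6.5, 3.1) in frame 2.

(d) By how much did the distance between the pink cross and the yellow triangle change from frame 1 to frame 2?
-4.5

Distance in frame 1: 13.5. Distance in frame 2: 9.0.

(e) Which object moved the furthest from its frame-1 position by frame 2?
the red circle

(moved 6.4; next 4.7)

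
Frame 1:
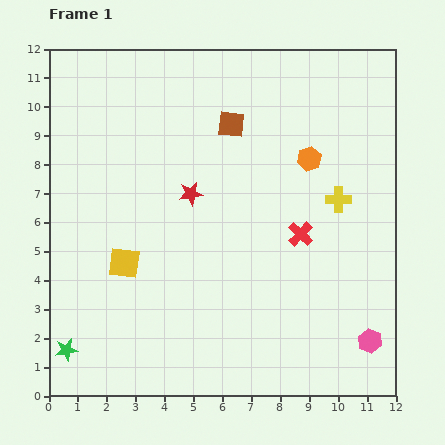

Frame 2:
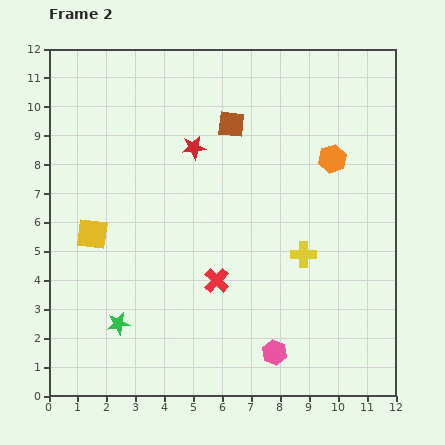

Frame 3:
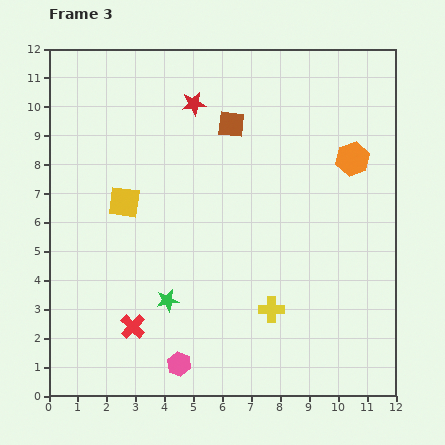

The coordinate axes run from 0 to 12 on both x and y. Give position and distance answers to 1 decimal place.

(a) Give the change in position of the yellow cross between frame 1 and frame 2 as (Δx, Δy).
(-1.2, -1.9)

The yellow cross was at (10.0, 6.8) in frame 1 and (8.8, 4.9) in frame 2.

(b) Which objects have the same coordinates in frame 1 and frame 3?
the brown square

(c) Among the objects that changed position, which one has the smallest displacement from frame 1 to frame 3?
the orange hexagon

(moved 1.5)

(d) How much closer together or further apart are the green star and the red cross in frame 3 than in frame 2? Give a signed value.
-2.2

Distance in frame 2: 3.7. Distance in frame 3: 1.5.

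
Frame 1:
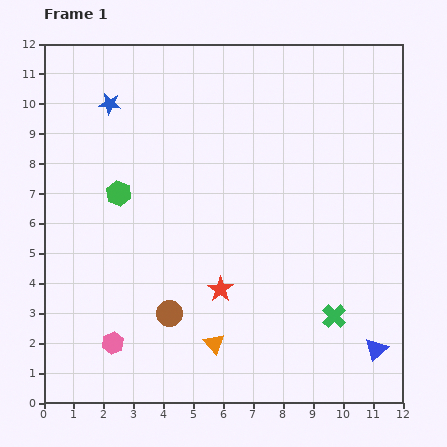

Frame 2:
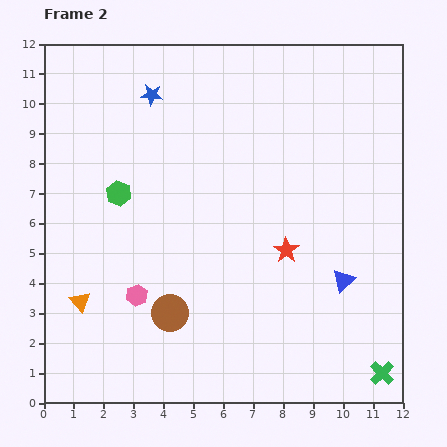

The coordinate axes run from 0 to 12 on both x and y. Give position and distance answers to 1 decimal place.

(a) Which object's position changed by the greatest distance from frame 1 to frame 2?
the orange triangle

(moved 4.7; next 2.6)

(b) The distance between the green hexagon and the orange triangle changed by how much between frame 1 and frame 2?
-2.1

Distance in frame 1: 5.9. Distance in frame 2: 3.8.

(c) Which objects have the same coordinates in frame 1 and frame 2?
the green hexagon, the brown circle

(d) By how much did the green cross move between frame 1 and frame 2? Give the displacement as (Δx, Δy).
(1.6, -1.9)

The green cross was at (9.7, 2.9) in frame 1 and (11.3, 1.0) in frame 2.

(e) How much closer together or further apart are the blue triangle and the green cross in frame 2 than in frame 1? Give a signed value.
+1.6

Distance in frame 1: 1.8. Distance in frame 2: 3.4.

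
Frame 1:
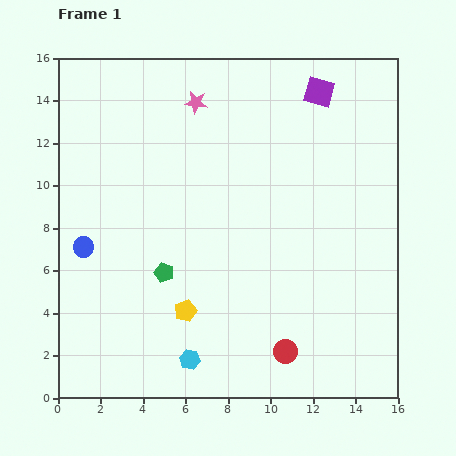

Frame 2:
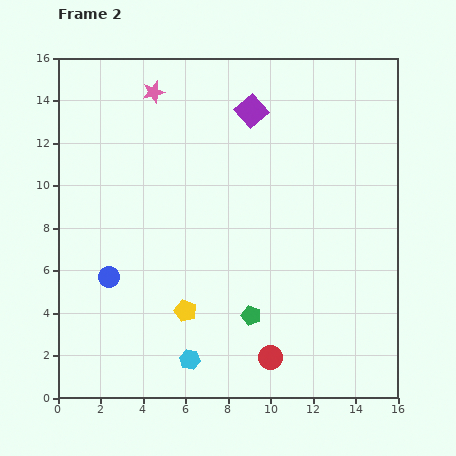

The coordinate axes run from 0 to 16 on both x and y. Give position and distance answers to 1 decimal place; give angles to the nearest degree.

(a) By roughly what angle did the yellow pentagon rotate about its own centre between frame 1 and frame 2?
30° counter-clockwise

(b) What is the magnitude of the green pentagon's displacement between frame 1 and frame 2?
4.6

The green pentagon moved from (5.0, 5.9) to (9.1, 3.9), a distance of √(4.1² + 2.0²) ≈ 4.6.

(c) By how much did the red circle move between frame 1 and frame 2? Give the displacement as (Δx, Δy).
(-0.7, -0.3)

The red circle was at (10.7, 2.2) in frame 1 and (10.0, 1.9) in frame 2.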